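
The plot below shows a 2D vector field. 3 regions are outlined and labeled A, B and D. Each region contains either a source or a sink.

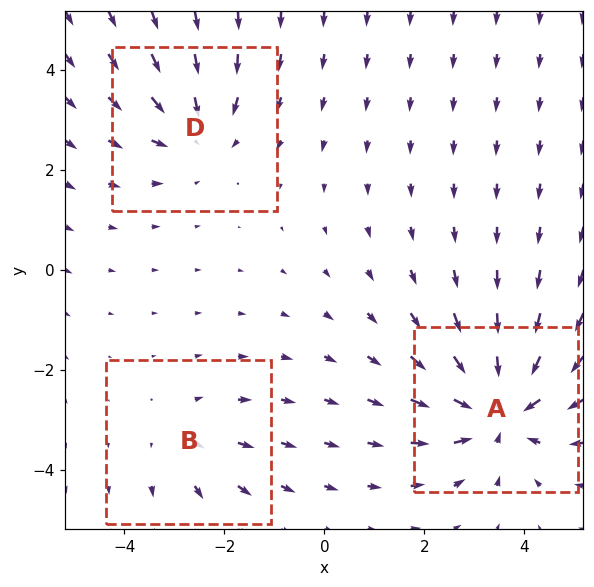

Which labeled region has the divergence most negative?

A

Divergence at each region's feature centre — A: about -5, B: about +2, D: about -3. Region A is most negative.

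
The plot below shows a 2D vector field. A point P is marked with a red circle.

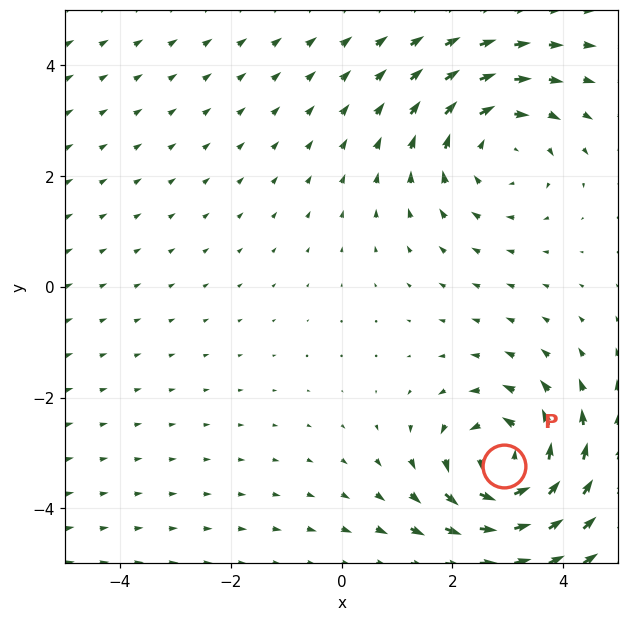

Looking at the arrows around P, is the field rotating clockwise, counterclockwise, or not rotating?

counterclockwise

Near P at (2.9, -3.2) the arrows circulate counterclockwise. The curl (z-component) there is about +4; positive curl means counterclockwise rotation.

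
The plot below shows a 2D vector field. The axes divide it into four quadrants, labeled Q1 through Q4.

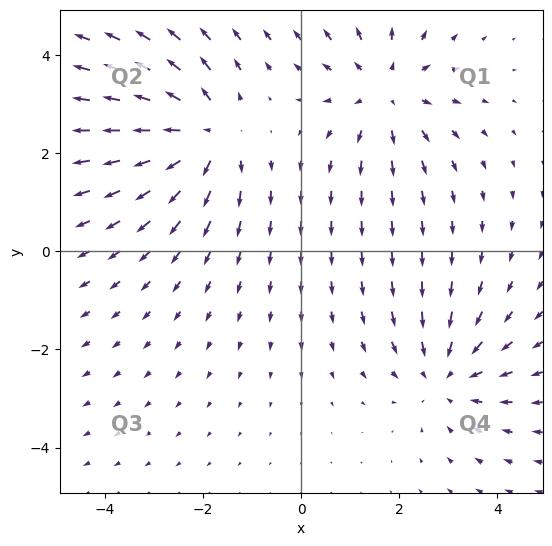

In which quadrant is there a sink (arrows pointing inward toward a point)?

Q4

The sink sits at approximately (3.0, -2.5), which lies in quadrant Q4. The divergence there is about -3, negative as expected for a sink.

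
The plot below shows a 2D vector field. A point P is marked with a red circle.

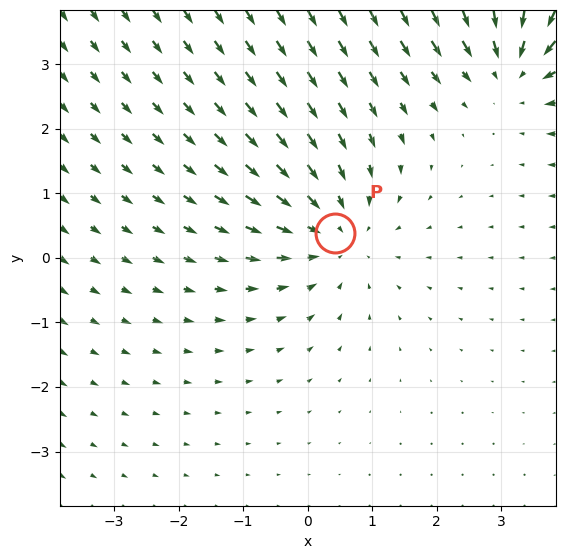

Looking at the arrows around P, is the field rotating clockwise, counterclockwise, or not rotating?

Near P at (0.4, 0.4) the arrows show no circulation. The curl there is ≈0.

not rotating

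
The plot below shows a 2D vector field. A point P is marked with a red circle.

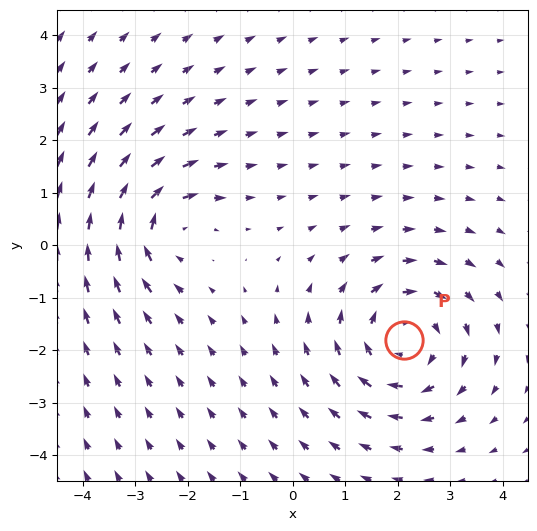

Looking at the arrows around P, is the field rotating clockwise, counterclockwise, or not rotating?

Near P at (2.1, -1.8) the arrows circulate clockwise. The curl (z-component) there is about -4; negative curl means clockwise rotation.

clockwise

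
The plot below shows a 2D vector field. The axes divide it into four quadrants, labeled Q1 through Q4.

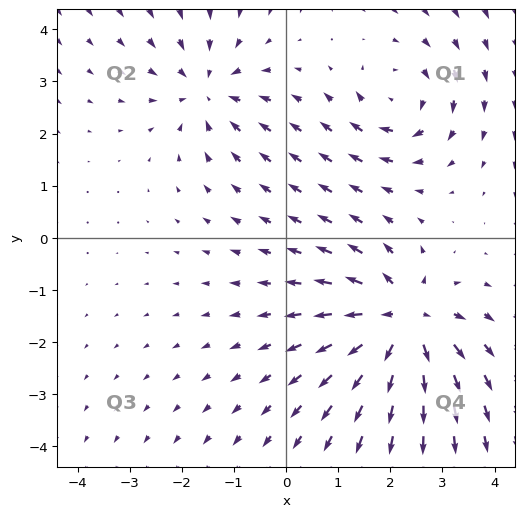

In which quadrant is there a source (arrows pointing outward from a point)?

The source sits at approximately (2.2, -1.6), which lies in quadrant Q4. The divergence there is about +5, positive as expected for a source.

Q4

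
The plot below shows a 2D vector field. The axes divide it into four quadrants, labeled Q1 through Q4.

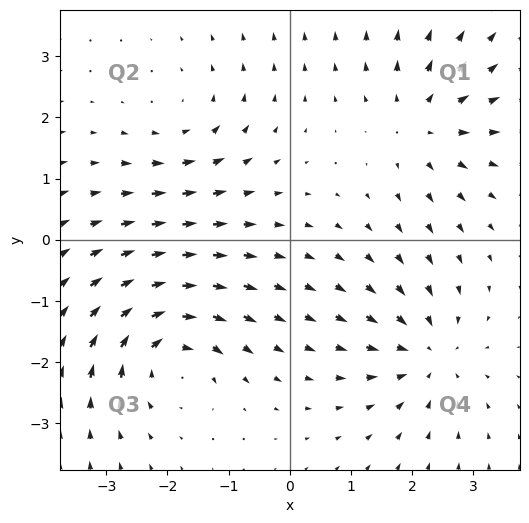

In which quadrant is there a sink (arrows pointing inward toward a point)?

Q4

The sink sits at approximately (2.3, -1.9), which lies in quadrant Q4. The divergence there is about -4, negative as expected for a sink.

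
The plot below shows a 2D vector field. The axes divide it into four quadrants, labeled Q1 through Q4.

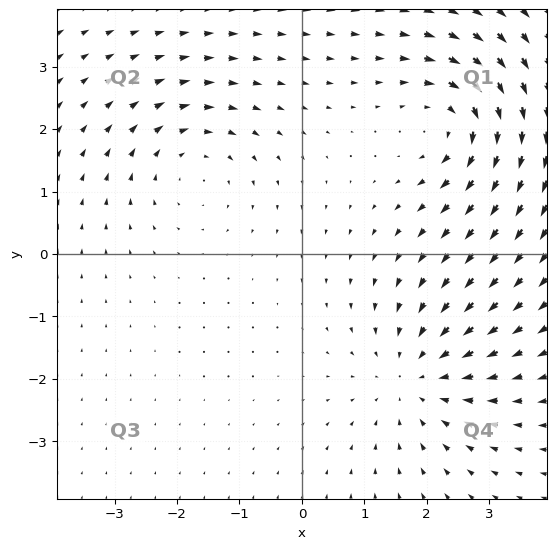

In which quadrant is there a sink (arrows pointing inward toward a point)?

The sink sits at approximately (1.8, -2.0), which lies in quadrant Q4. The divergence there is about -4, negative as expected for a sink.

Q4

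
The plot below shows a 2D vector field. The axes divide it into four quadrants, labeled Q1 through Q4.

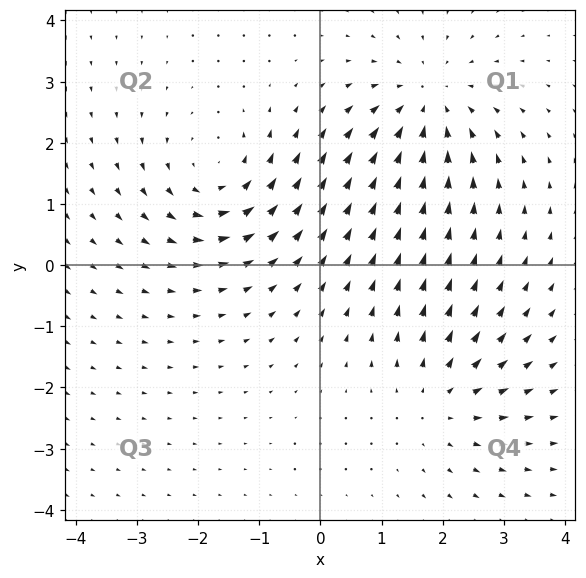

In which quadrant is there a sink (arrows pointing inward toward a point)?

Q1

The sink sits at approximately (1.8, 2.7), which lies in quadrant Q1. The divergence there is about -4, negative as expected for a sink.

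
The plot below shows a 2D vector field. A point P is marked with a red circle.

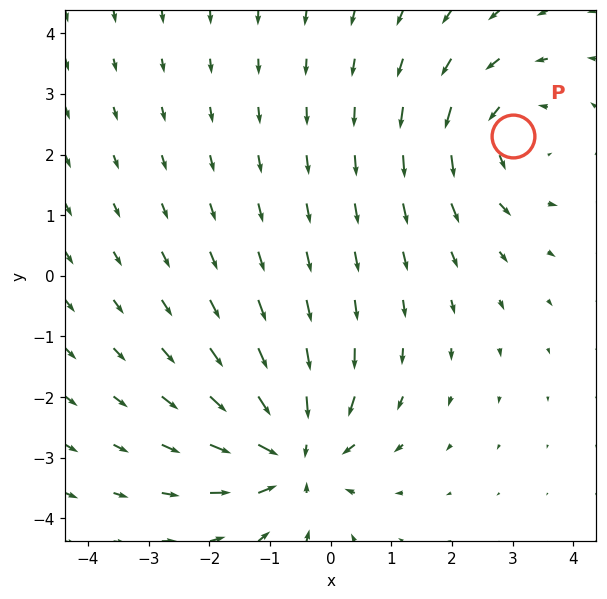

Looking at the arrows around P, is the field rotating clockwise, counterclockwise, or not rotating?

counterclockwise

Near P at (3.0, 2.3) the arrows circulate counterclockwise. The curl (z-component) there is about +2; positive curl means counterclockwise rotation.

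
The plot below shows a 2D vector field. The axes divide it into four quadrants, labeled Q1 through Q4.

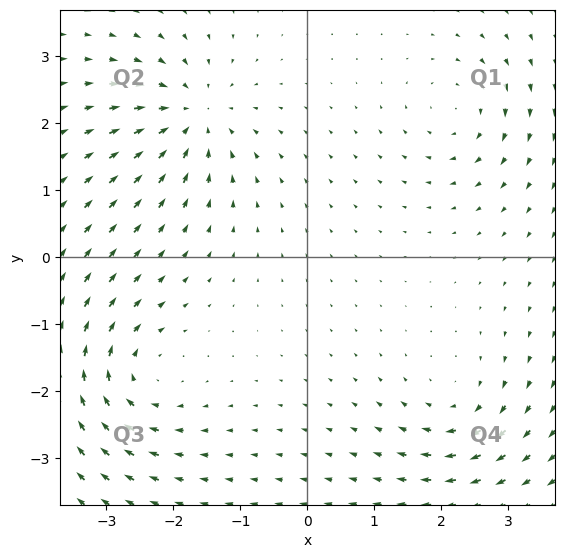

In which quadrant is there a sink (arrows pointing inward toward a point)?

The sink sits at approximately (-1.7, 2.1), which lies in quadrant Q2. The divergence there is about -6, negative as expected for a sink.

Q2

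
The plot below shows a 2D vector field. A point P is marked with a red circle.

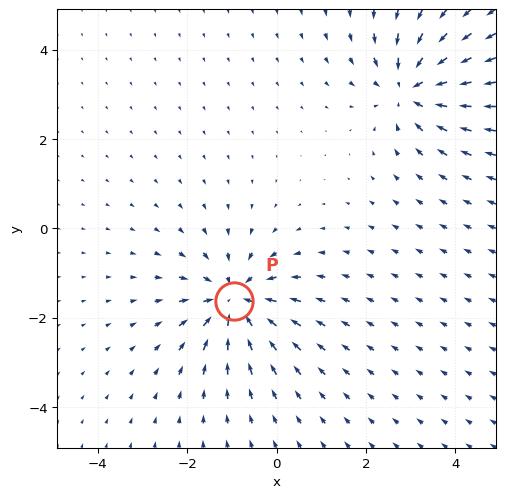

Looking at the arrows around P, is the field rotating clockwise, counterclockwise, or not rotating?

Near P at (-0.9, -1.6) the arrows show no circulation. The curl there is ≈0.

not rotating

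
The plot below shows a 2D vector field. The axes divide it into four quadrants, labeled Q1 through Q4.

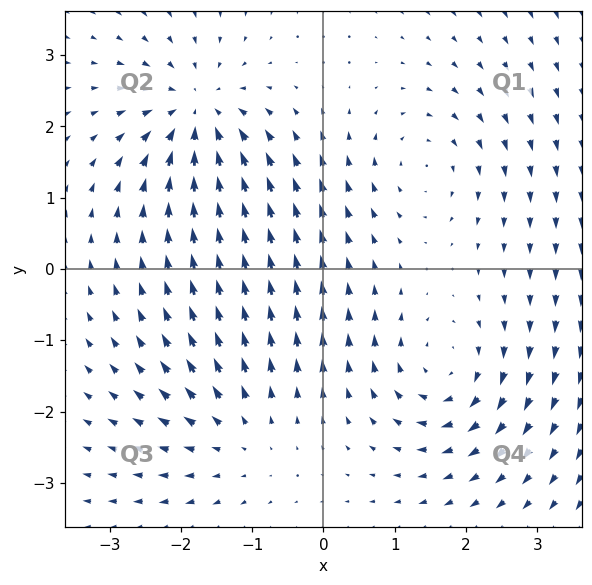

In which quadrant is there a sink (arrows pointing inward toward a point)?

The sink sits at approximately (-1.8, 2.2), which lies in quadrant Q2. The divergence there is about -6, negative as expected for a sink.

Q2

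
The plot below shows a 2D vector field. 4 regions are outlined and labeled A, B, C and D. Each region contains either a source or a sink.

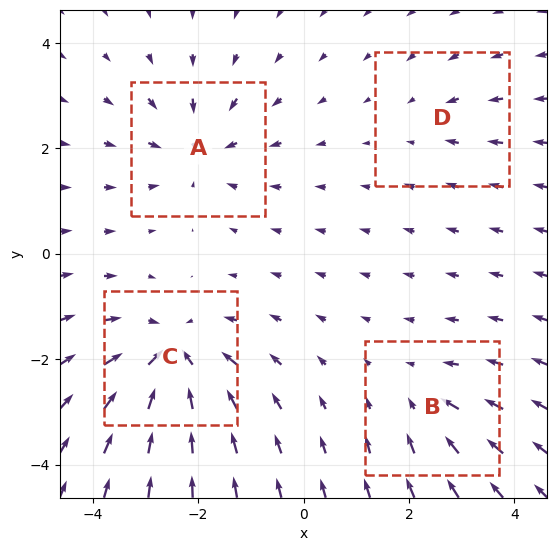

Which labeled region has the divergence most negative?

C

Divergence at each region's feature centre — A: about -5, B: about -3, C: about -7, D: about -2. Region C is most negative.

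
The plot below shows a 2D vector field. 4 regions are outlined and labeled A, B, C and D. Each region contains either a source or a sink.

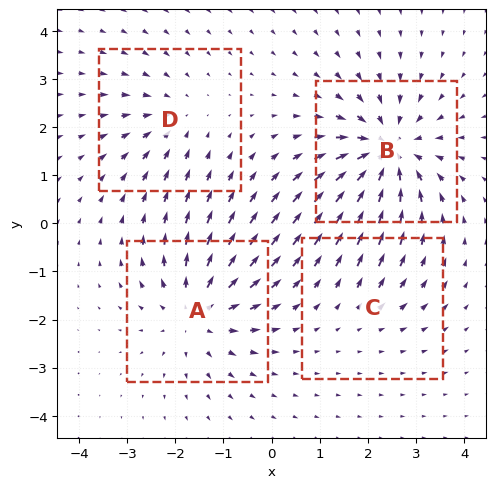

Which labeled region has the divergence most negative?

B

Divergence at each region's feature centre — A: about +5, B: about -6, C: about +2, D: about -3. Region B is most negative.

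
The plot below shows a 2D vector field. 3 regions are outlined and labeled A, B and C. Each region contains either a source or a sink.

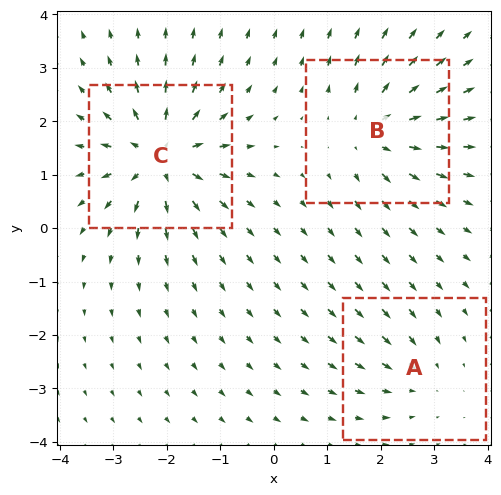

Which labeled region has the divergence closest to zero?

A

Divergence at each region's feature centre — A: about -2, B: about +4, C: about +6. Region A is closest to zero.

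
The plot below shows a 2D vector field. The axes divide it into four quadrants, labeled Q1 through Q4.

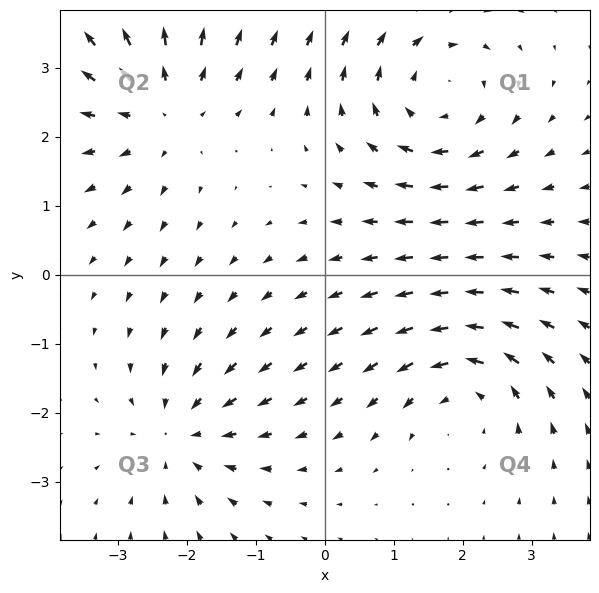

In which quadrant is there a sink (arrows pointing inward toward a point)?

The sink sits at approximately (-2.1, -2.3), which lies in quadrant Q3. The divergence there is about -3, negative as expected for a sink.

Q3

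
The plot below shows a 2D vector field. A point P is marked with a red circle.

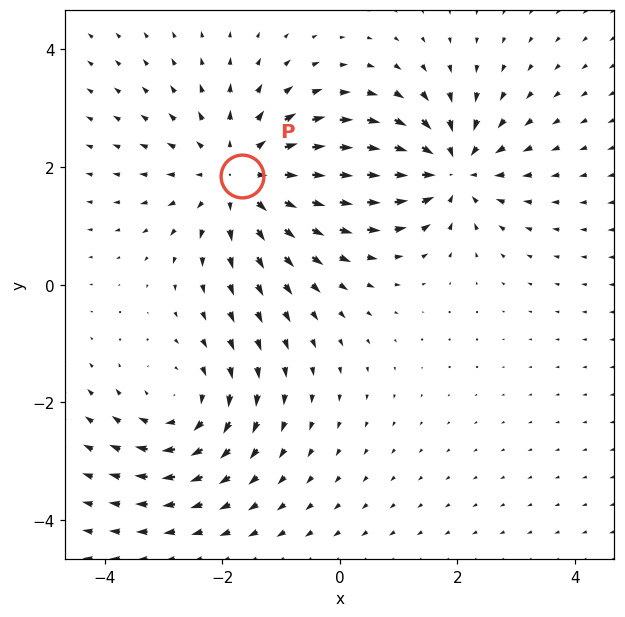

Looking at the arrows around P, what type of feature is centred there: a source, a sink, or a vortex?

At P (-1.7, 1.8) the arrows spread outward. Divergence about +4, curl ≈0 — positive divergence with near-zero curl is a source.

source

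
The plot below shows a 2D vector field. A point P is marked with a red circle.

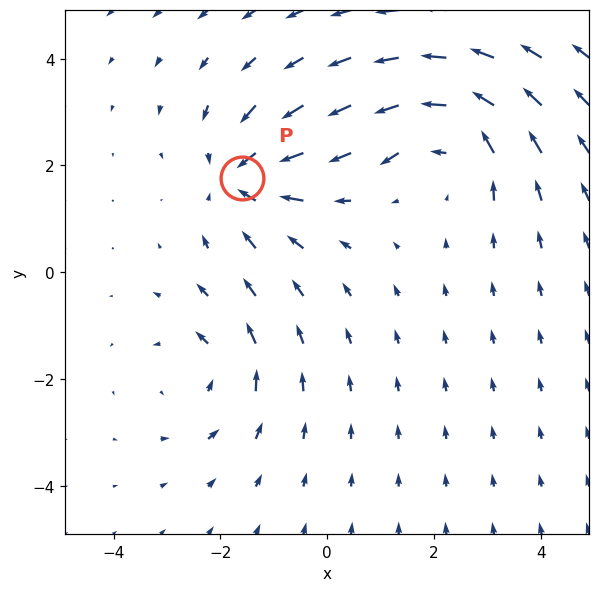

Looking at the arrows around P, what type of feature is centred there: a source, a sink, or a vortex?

sink

At P (-1.6, 1.8) the arrows converge inward. Divergence about -4, curl ≈0 — negative divergence with near-zero curl is a sink.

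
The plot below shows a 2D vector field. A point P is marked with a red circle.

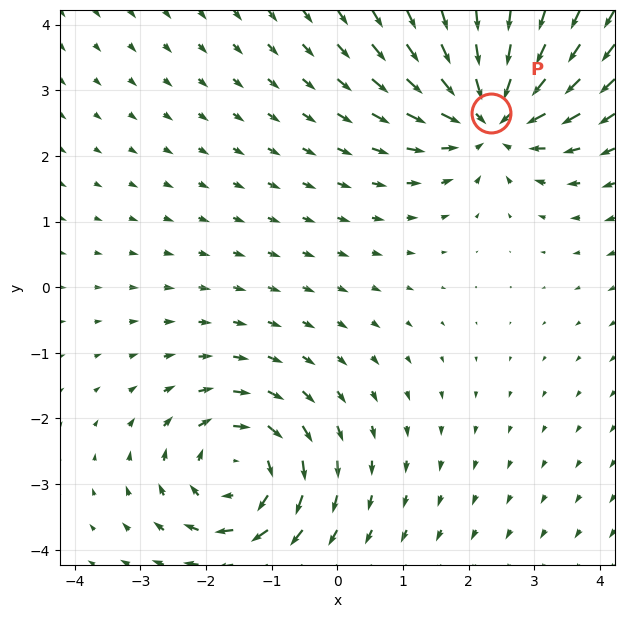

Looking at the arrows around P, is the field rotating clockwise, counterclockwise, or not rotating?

Near P at (2.3, 2.6) the arrows show no circulation. The curl there is ≈0.

not rotating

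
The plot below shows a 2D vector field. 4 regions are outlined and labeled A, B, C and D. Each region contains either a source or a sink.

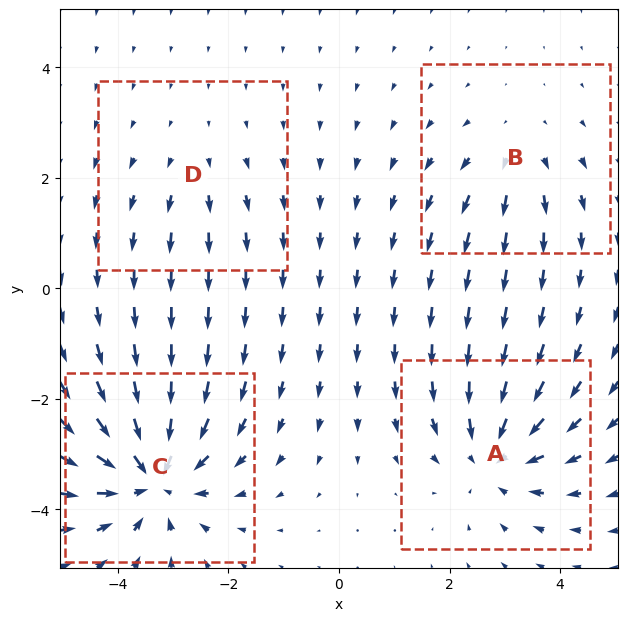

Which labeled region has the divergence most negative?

C

Divergence at each region's feature centre — A: about -5, B: about +3, C: about -7, D: about +2. Region C is most negative.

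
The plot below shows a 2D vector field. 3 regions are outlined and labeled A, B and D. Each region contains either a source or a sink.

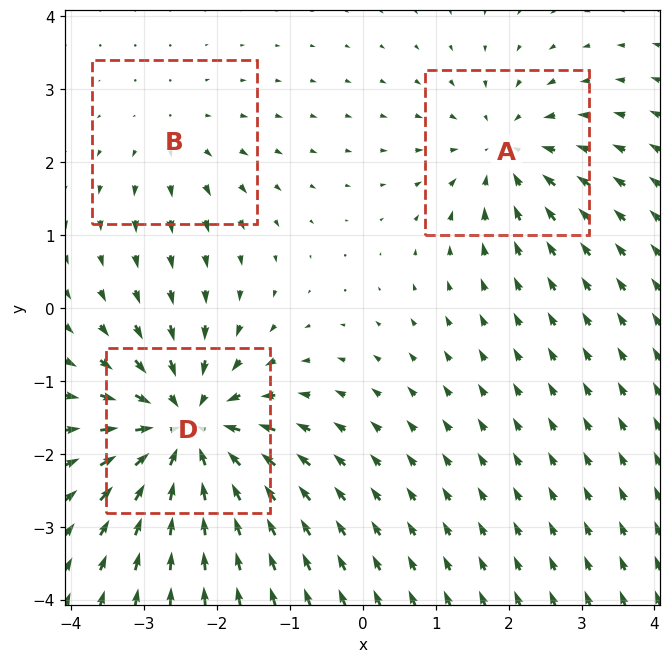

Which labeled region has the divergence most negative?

D

Divergence at each region's feature centre — A: about -3, B: about +2, D: about -6. Region D is most negative.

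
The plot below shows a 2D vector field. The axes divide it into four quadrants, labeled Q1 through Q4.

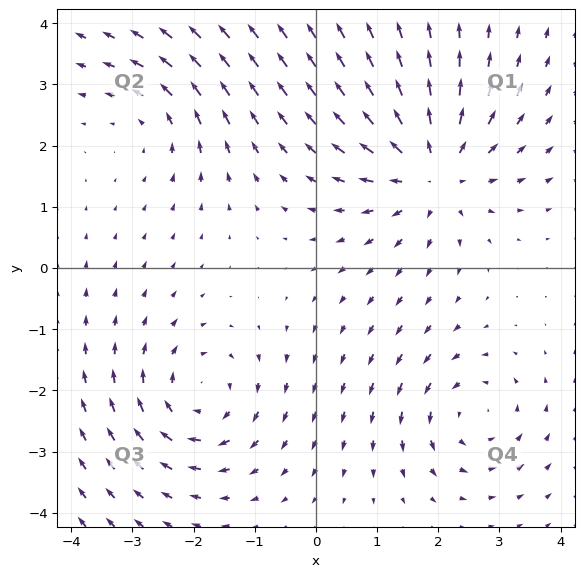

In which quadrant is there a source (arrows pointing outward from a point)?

The source sits at approximately (1.9, 1.6), which lies in quadrant Q1. The divergence there is about +4, positive as expected for a source.

Q1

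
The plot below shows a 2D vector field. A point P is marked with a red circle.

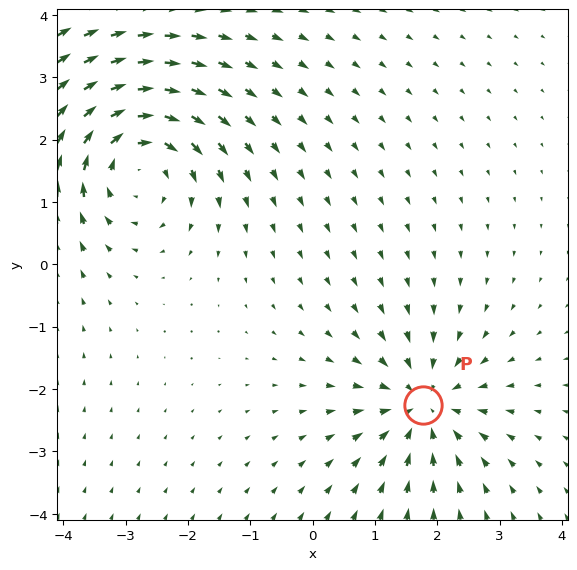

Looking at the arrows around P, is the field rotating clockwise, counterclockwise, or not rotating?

Near P at (1.8, -2.3) the arrows show no circulation. The curl there is ≈0.

not rotating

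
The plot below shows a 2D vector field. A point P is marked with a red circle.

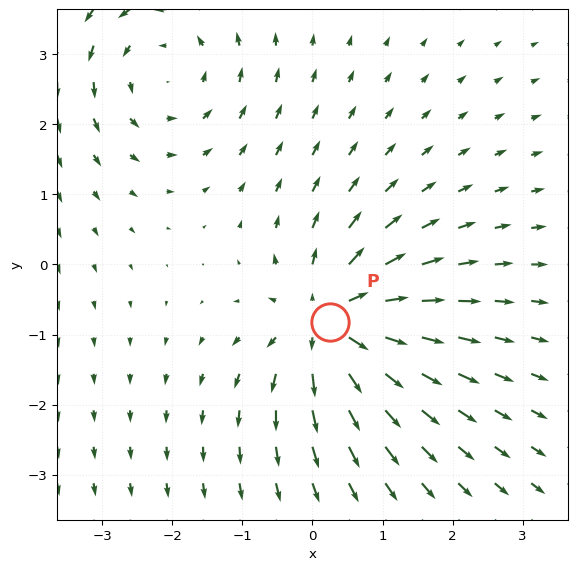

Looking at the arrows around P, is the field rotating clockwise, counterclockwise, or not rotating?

Near P at (0.3, -0.8) the arrows show no circulation. The curl there is ≈0.

not rotating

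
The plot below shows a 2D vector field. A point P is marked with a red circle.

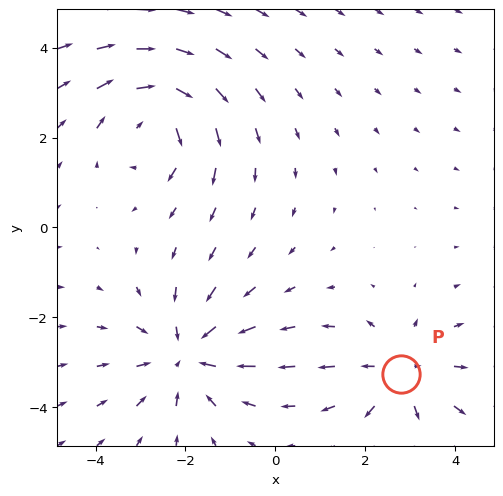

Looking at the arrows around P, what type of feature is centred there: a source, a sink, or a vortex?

At P (2.8, -3.3) the arrows spread outward. Divergence about +4, curl ≈0 — positive divergence with near-zero curl is a source.

source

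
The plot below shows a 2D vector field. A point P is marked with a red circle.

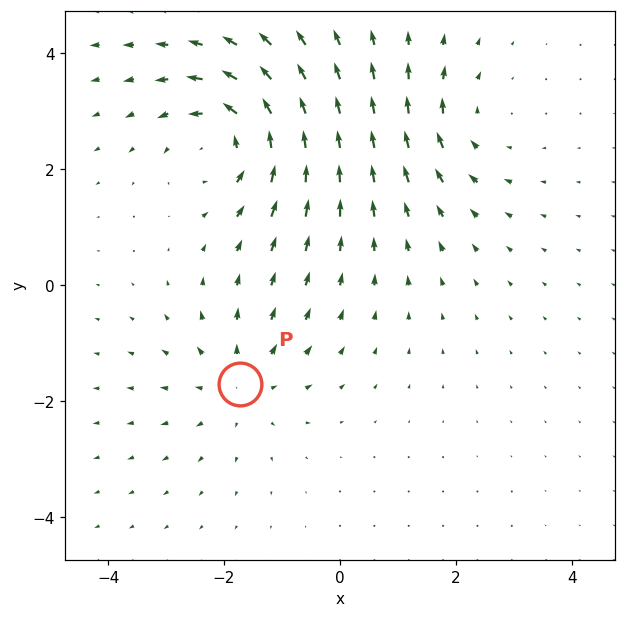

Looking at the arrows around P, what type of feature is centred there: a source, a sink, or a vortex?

At P (-1.7, -1.7) the arrows spread outward. Divergence about +3, curl ≈0 — positive divergence with near-zero curl is a source.

source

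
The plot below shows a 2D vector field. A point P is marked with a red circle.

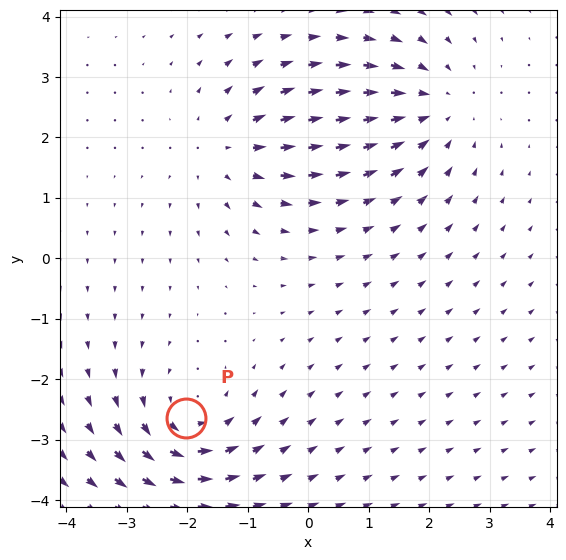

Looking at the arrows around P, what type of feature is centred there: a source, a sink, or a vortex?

vortex

At P (-2.0, -2.6) the arrows circulate counterclockwise. Divergence ≈0, curl about +5 — near-zero divergence with nonzero curl is a vortex.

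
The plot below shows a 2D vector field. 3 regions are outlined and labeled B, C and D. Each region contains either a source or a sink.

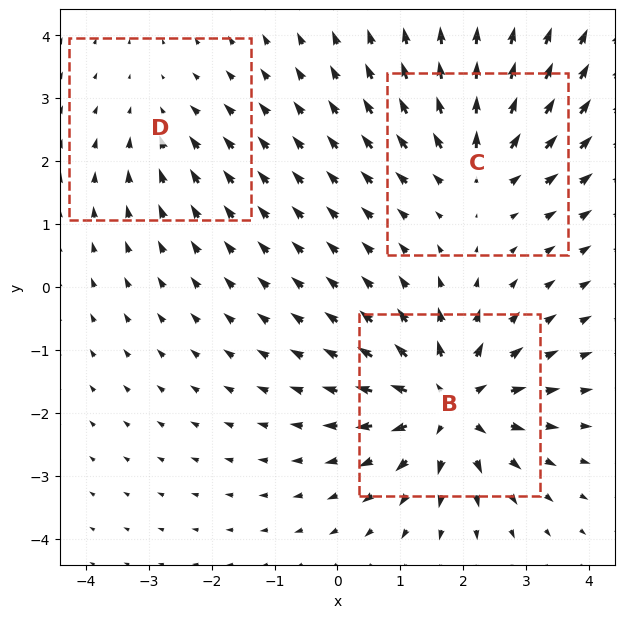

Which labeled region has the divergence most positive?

Divergence at each region's feature centre — B: about +6, C: about +4, D: about -2. Region B is most positive.

B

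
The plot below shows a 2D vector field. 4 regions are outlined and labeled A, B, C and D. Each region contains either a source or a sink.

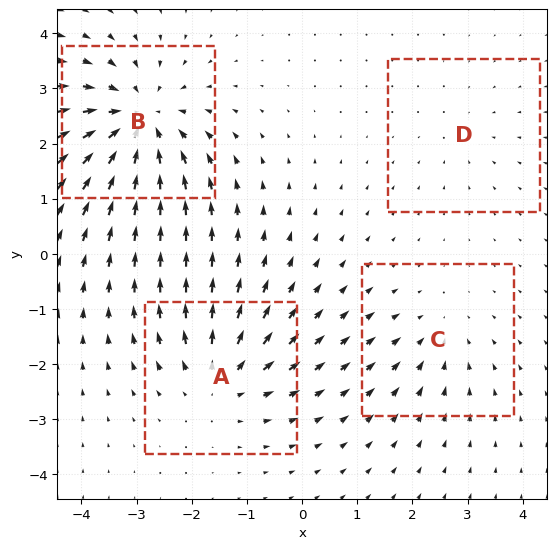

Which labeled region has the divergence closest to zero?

Divergence at each region's feature centre — A: about +5, B: about -7, C: about -3, D: about -2. Region D is closest to zero.

D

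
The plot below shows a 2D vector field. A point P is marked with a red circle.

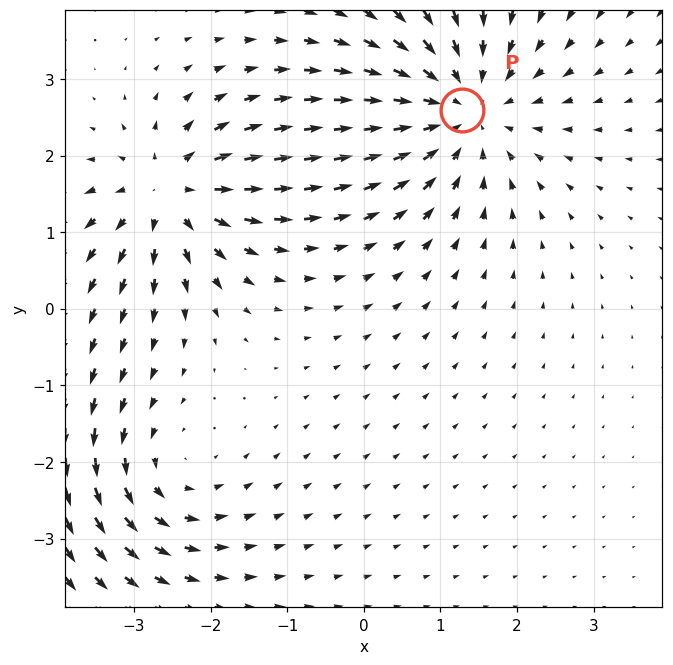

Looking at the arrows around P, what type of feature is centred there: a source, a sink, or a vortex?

sink

At P (1.3, 2.6) the arrows converge inward. Divergence about -3, curl ≈0 — negative divergence with near-zero curl is a sink.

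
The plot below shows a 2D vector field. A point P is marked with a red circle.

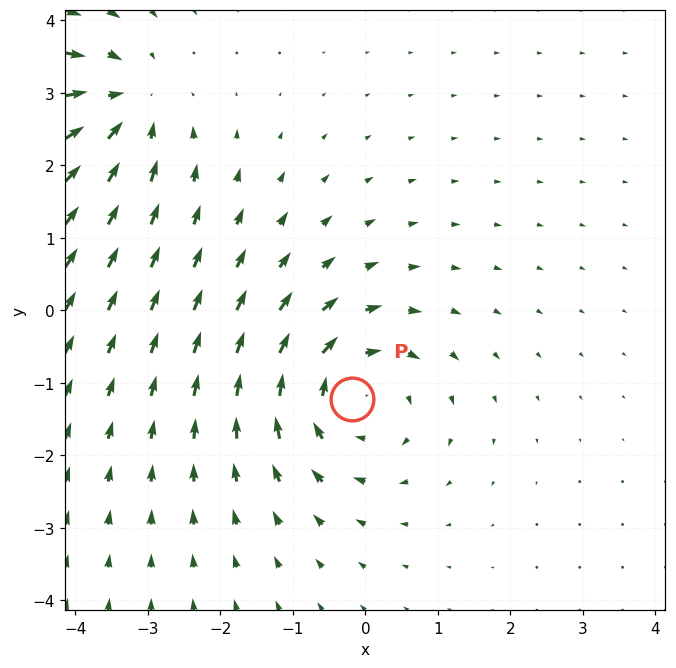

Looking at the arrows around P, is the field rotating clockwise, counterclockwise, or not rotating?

clockwise

Near P at (-0.2, -1.2) the arrows circulate clockwise. The curl (z-component) there is about -4; negative curl means clockwise rotation.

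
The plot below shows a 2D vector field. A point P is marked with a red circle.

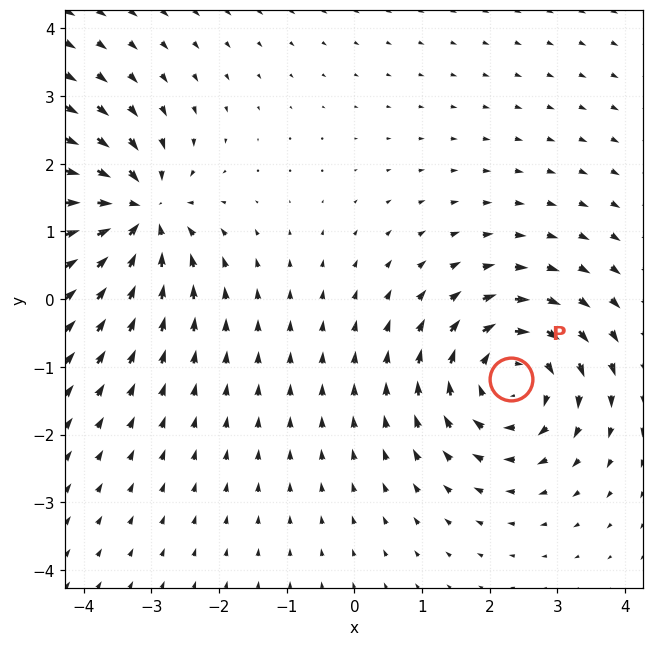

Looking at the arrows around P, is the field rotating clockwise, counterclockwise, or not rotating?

Near P at (2.3, -1.2) the arrows circulate clockwise. The curl (z-component) there is about -5; negative curl means clockwise rotation.

clockwise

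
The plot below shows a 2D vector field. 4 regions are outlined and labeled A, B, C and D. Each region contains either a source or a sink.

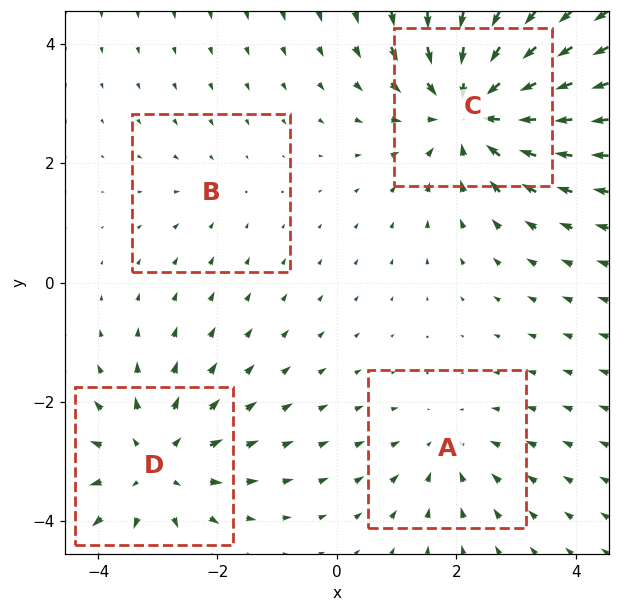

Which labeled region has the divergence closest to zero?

Divergence at each region's feature centre — A: about -3, B: about -2, C: about -6, D: about +4. Region B is closest to zero.

B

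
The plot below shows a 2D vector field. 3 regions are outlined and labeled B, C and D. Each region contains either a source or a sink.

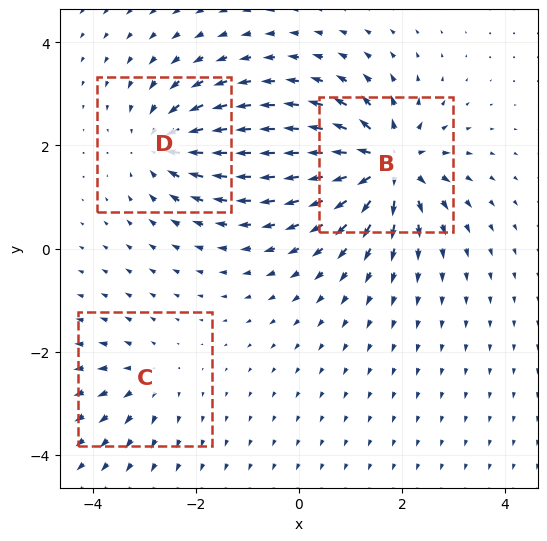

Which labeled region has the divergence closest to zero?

C

Divergence at each region's feature centre — B: about +6, C: about +3, D: about -4. Region C is closest to zero.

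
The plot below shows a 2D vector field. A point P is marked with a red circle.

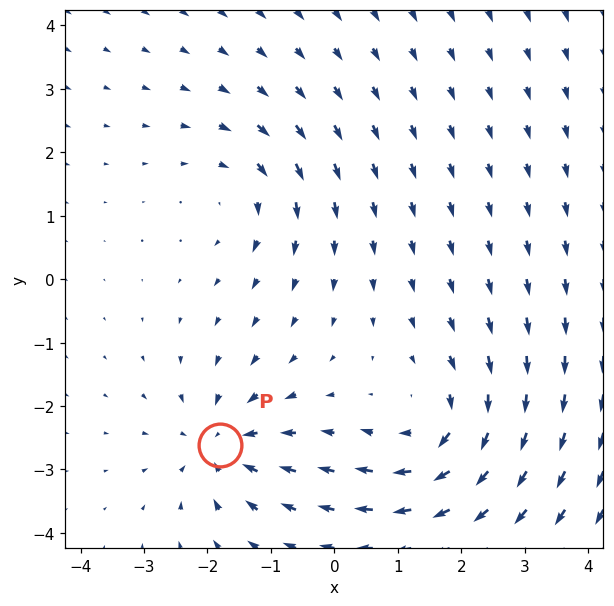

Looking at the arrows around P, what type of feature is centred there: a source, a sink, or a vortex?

At P (-1.8, -2.6) the arrows converge inward. Divergence about -4, curl ≈0 — negative divergence with near-zero curl is a sink.

sink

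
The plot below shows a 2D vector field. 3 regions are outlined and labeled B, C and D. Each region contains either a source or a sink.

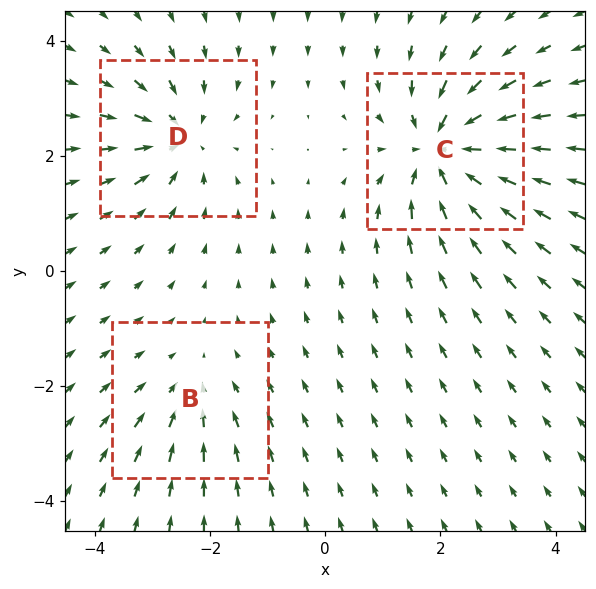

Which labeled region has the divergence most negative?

C

Divergence at each region's feature centre — B: about -2, C: about -5, D: about -4. Region C is most negative.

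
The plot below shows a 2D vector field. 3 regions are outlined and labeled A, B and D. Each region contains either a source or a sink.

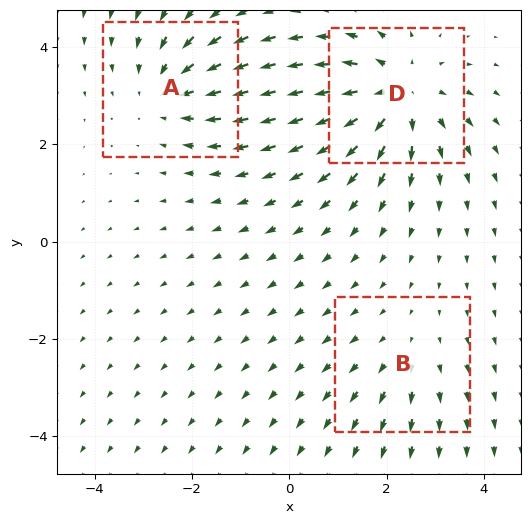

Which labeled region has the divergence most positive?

Divergence at each region's feature centre — A: about -3, B: about +2, D: about +4. Region D is most positive.

D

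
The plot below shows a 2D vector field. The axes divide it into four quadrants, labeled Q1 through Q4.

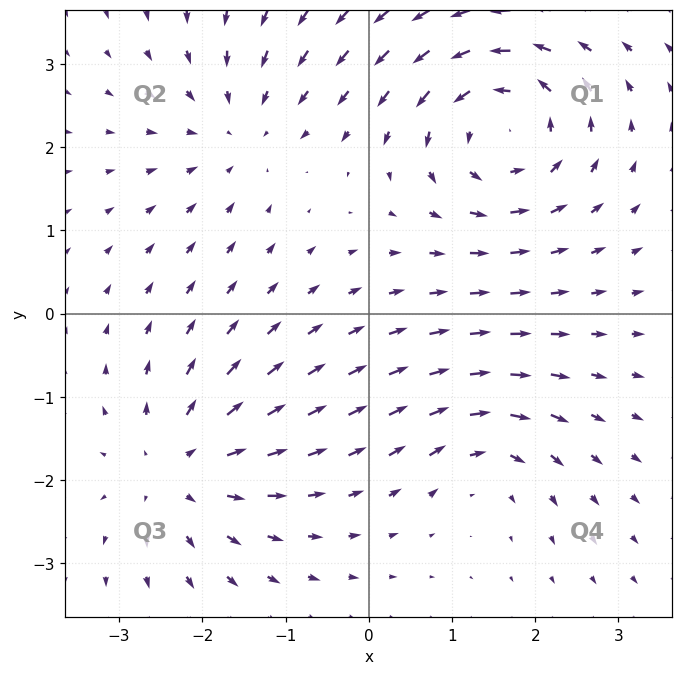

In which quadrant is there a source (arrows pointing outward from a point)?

The source sits at approximately (-2.3, -1.9), which lies in quadrant Q3. The divergence there is about +4, positive as expected for a source.

Q3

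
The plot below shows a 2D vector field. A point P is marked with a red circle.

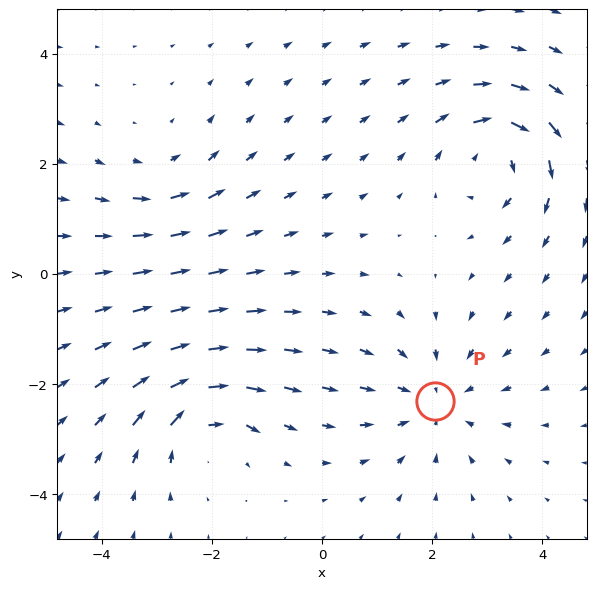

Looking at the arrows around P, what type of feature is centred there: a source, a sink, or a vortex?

At P (2.1, -2.3) the arrows converge inward. Divergence about -4, curl ≈0 — negative divergence with near-zero curl is a sink.

sink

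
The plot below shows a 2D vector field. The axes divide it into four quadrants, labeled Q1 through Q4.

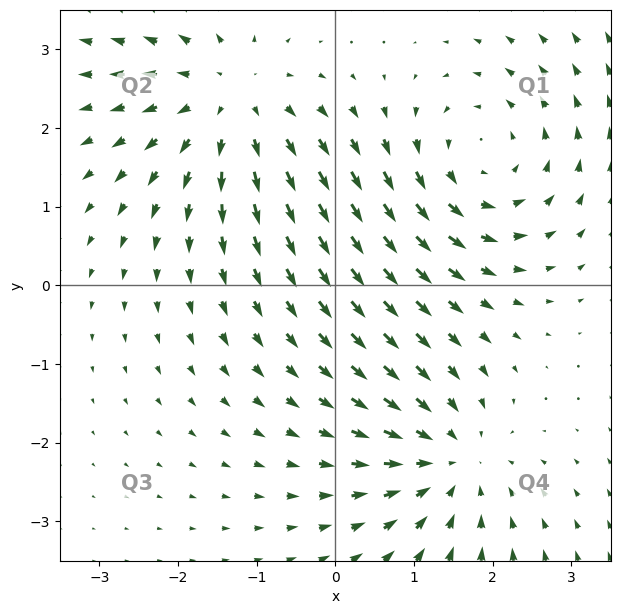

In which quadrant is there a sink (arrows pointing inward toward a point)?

The sink sits at approximately (1.5, -2.2), which lies in quadrant Q4. The divergence there is about -4, negative as expected for a sink.

Q4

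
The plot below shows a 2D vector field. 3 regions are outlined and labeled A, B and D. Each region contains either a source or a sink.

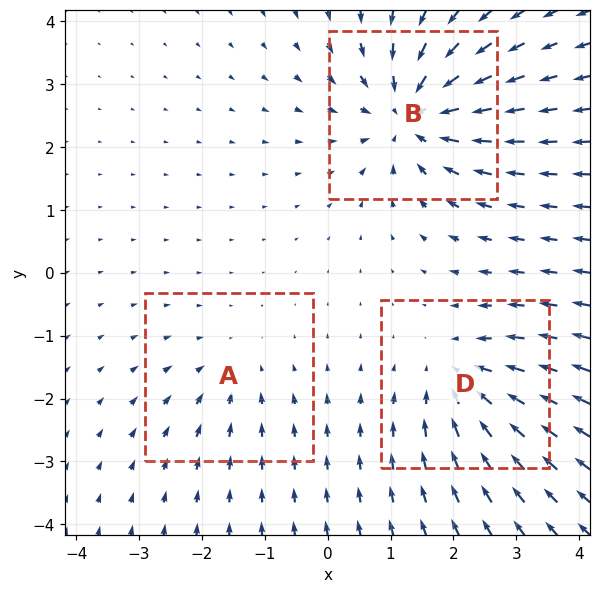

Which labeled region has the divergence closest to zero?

Divergence at each region's feature centre — A: about -2, B: about -5, D: about -4. Region A is closest to zero.

A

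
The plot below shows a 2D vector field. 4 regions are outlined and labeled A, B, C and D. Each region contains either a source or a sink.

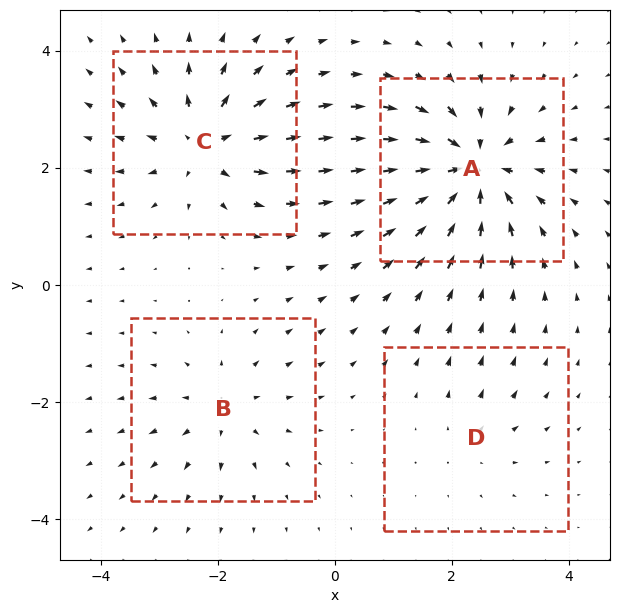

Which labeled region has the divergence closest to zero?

Divergence at each region's feature centre — A: about -8, B: about +4, C: about +6, D: about +2. Region D is closest to zero.

D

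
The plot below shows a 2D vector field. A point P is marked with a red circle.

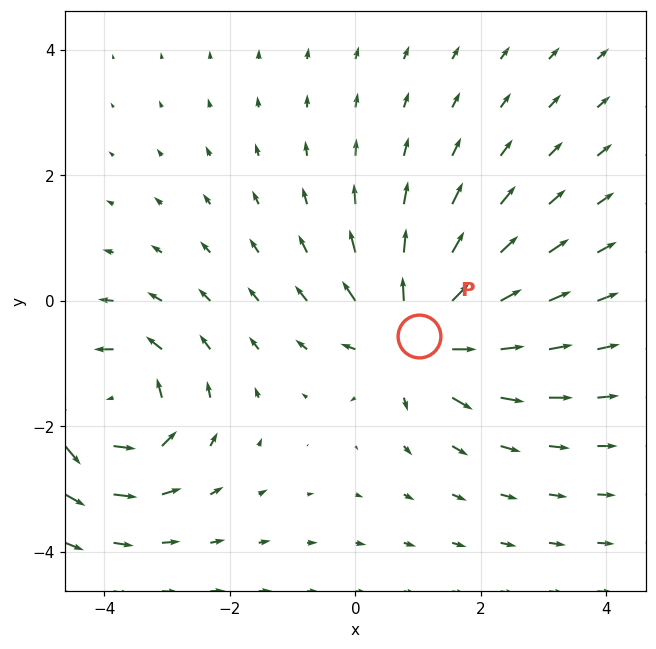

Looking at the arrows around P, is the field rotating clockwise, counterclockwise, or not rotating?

Near P at (1.0, -0.6) the arrows show no circulation. The curl there is ≈0.

not rotating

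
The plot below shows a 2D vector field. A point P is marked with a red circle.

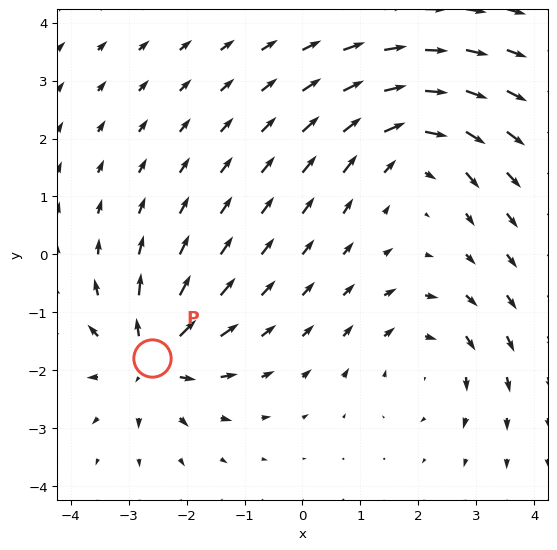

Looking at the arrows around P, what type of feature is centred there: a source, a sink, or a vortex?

At P (-2.6, -1.8) the arrows spread outward. Divergence about +7, curl ≈0 — positive divergence with near-zero curl is a source.

source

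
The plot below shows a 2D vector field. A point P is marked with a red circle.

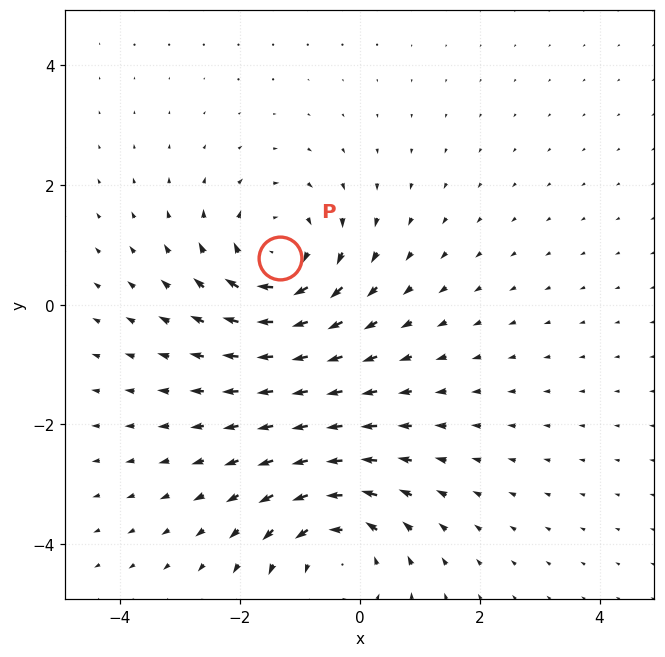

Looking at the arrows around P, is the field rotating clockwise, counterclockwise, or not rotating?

clockwise

Near P at (-1.3, 0.8) the arrows circulate clockwise. The curl (z-component) there is about -5; negative curl means clockwise rotation.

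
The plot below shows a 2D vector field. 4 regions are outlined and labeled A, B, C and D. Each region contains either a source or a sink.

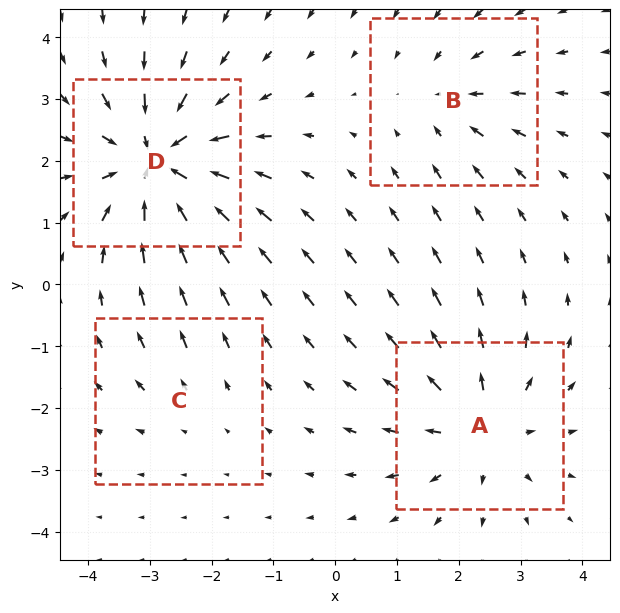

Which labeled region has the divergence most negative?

Divergence at each region's feature centre — A: about +5, B: about -3, C: about +2, D: about -6. Region D is most negative.

D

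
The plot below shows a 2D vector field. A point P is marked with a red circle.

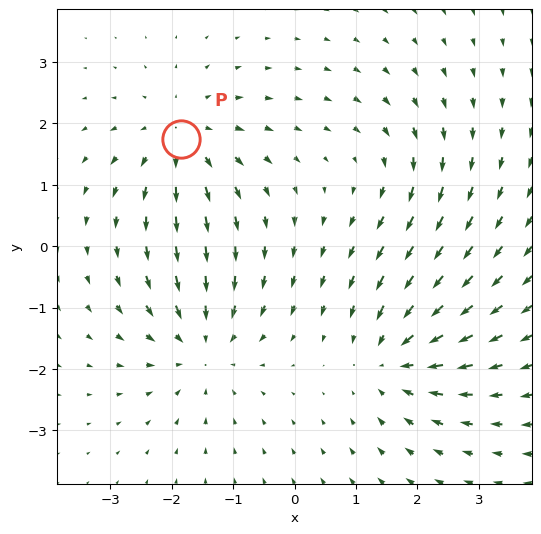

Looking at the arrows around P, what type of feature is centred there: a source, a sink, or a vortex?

At P (-1.8, 1.8) the arrows spread outward. Divergence about +5, curl ≈0 — positive divergence with near-zero curl is a source.

source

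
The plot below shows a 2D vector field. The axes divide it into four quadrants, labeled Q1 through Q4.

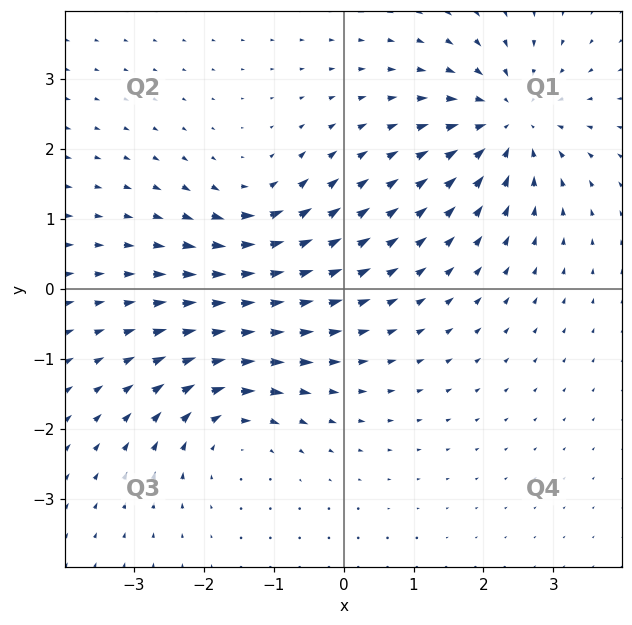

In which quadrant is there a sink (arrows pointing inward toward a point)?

The sink sits at approximately (2.4, 2.4), which lies in quadrant Q1. The divergence there is about -5, negative as expected for a sink.

Q1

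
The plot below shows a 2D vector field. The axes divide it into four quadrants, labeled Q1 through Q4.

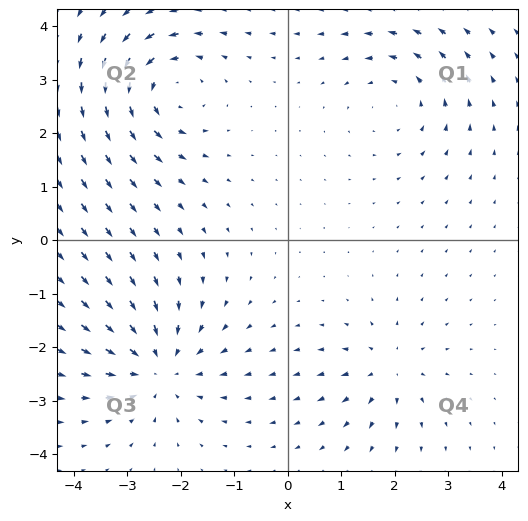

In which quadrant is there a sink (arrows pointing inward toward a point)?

The sink sits at approximately (-2.4, -2.4), which lies in quadrant Q3. The divergence there is about -5, negative as expected for a sink.

Q3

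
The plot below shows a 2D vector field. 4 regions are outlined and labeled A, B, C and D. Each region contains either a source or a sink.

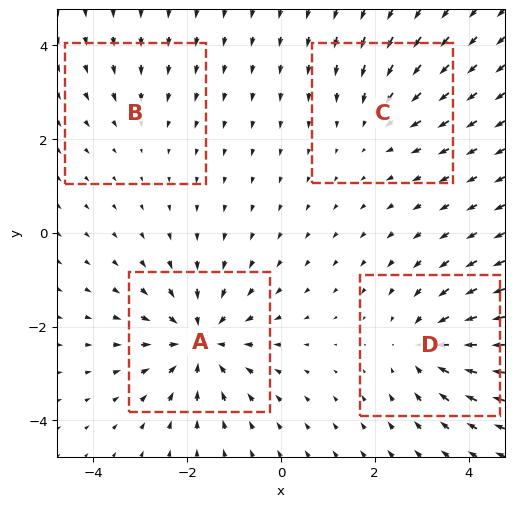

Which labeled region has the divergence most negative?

A

Divergence at each region's feature centre — A: about -7, B: about -2, C: about -3, D: about -5. Region A is most negative.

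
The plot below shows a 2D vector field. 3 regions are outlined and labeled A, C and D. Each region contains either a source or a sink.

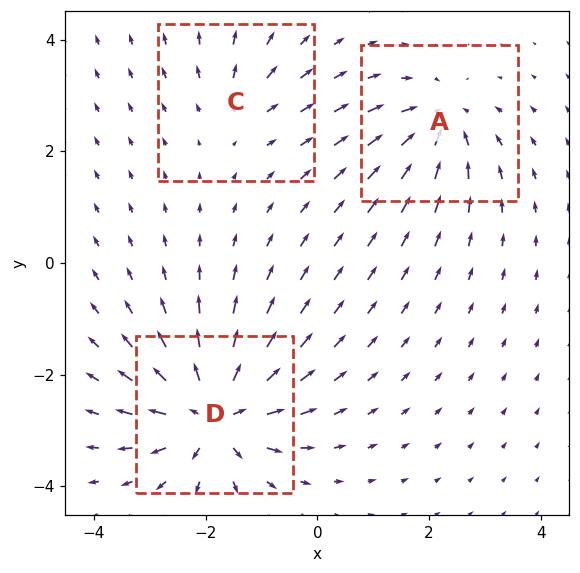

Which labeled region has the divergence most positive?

D

Divergence at each region's feature centre — A: about -4, C: about +2, D: about +7. Region D is most positive.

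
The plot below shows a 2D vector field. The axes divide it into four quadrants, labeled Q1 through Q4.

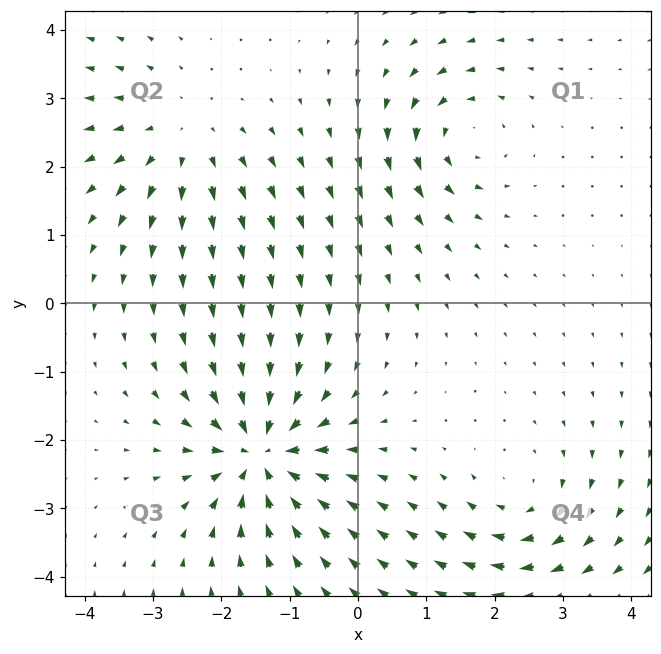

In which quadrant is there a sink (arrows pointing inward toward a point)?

Q3

The sink sits at approximately (-1.4, -2.2), which lies in quadrant Q3. The divergence there is about -7, negative as expected for a sink.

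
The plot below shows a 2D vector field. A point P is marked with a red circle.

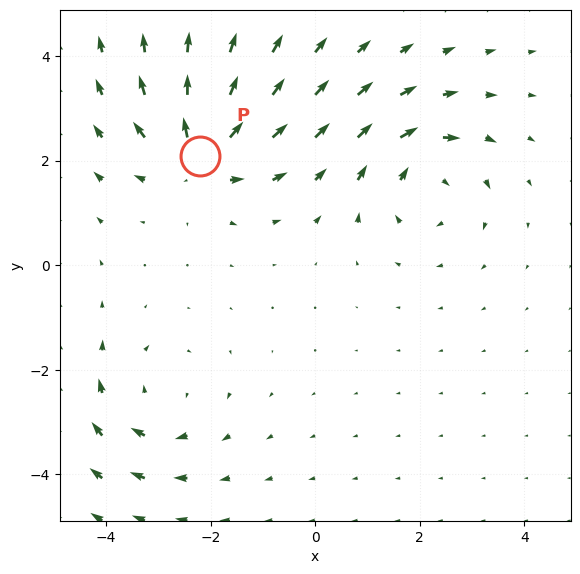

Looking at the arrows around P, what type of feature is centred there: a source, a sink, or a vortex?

source

At P (-2.2, 2.1) the arrows spread outward. Divergence about +6, curl ≈0 — positive divergence with near-zero curl is a source.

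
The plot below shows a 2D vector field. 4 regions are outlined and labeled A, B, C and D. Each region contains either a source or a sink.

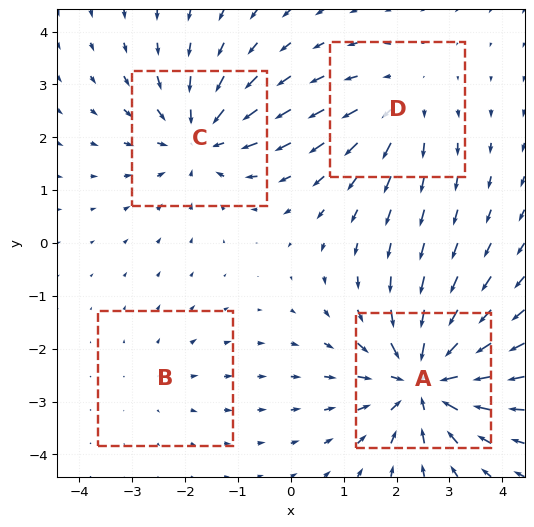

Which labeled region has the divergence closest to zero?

Divergence at each region's feature centre — A: about -7, B: about +2, C: about -5, D: about +3. Region B is closest to zero.

B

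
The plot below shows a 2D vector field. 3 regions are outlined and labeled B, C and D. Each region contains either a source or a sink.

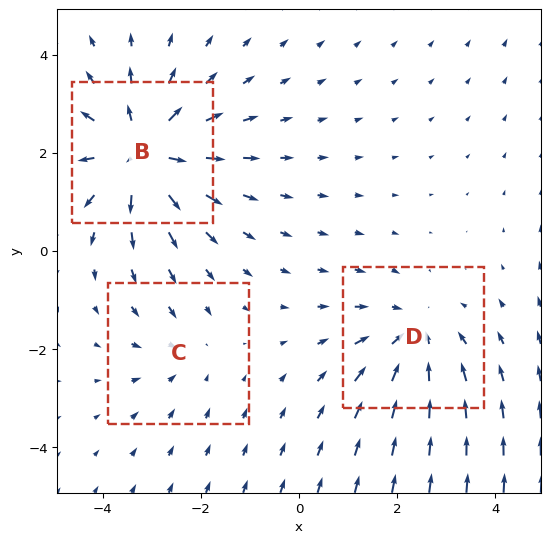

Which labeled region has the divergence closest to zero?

Divergence at each region's feature centre — B: about +5, C: about -2, D: about -3. Region C is closest to zero.

C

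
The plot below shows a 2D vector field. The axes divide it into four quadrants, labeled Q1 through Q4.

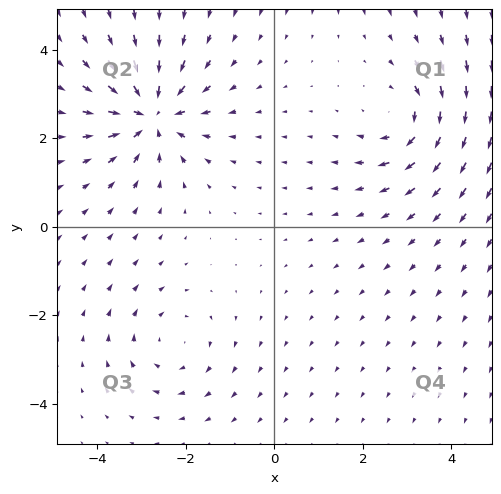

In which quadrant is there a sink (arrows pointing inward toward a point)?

The sink sits at approximately (-2.8, 2.5), which lies in quadrant Q2. The divergence there is about -6, negative as expected for a sink.

Q2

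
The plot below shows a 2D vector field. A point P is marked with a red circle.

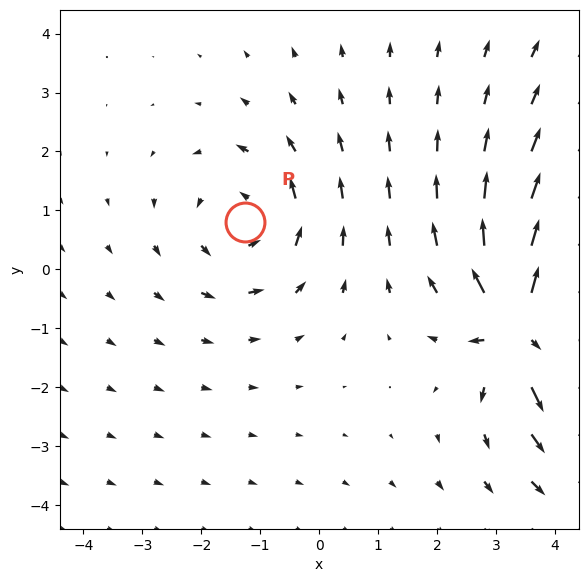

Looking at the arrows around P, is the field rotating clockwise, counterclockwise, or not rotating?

counterclockwise

Near P at (-1.3, 0.8) the arrows circulate counterclockwise. The curl (z-component) there is about +3; positive curl means counterclockwise rotation.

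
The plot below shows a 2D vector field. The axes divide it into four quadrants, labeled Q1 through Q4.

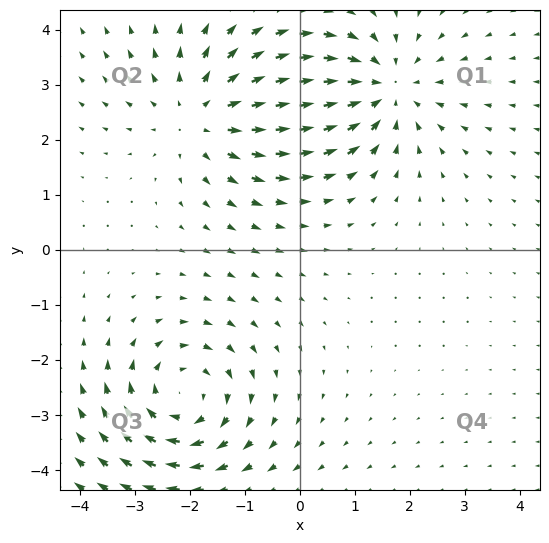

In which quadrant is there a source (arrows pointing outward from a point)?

Q2

The source sits at approximately (-1.8, 2.4), which lies in quadrant Q2. The divergence there is about +4, positive as expected for a source.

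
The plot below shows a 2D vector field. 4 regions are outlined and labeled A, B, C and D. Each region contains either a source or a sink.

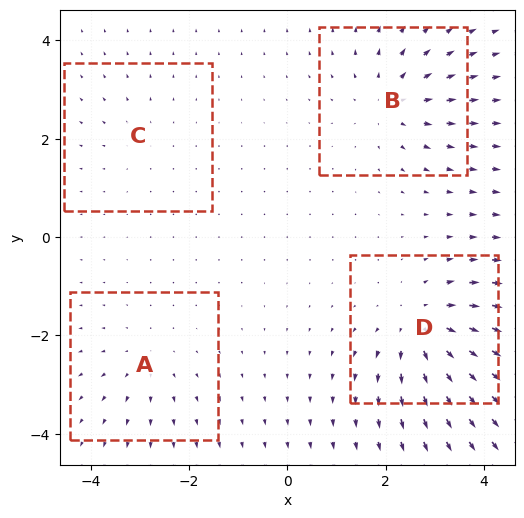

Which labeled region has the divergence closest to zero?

Divergence at each region's feature centre — A: about +3, B: about +5, C: about +2, D: about +6. Region C is closest to zero.

C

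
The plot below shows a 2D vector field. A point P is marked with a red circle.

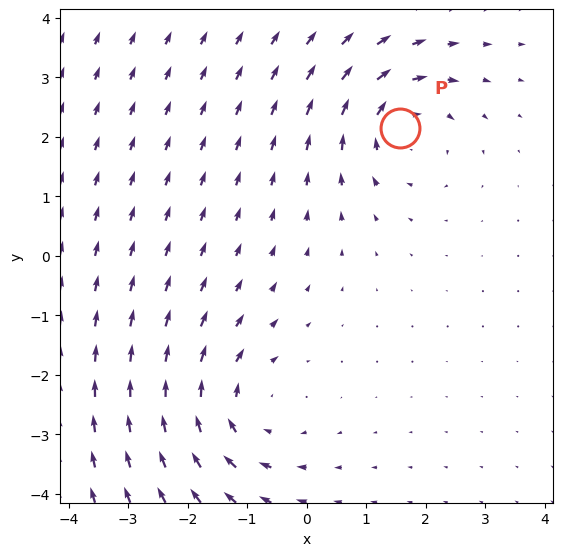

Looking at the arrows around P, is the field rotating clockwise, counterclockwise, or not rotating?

clockwise

Near P at (1.6, 2.2) the arrows circulate clockwise. The curl (z-component) there is about -3; negative curl means clockwise rotation.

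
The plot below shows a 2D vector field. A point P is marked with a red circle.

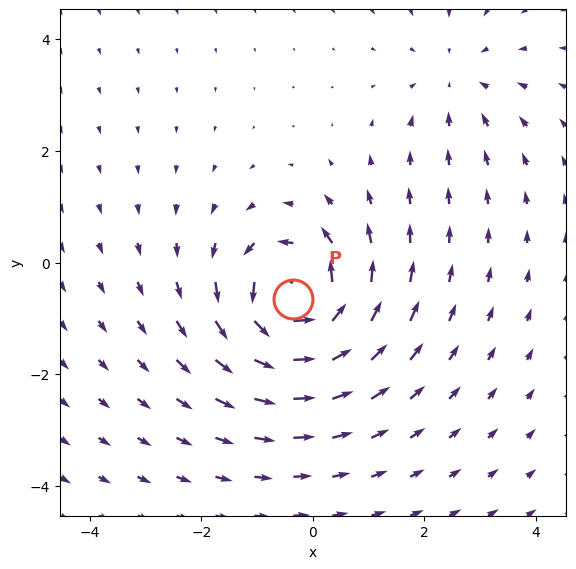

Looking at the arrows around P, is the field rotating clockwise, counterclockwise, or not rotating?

Near P at (-0.4, -0.7) the arrows circulate counterclockwise. The curl (z-component) there is about +6; positive curl means counterclockwise rotation.

counterclockwise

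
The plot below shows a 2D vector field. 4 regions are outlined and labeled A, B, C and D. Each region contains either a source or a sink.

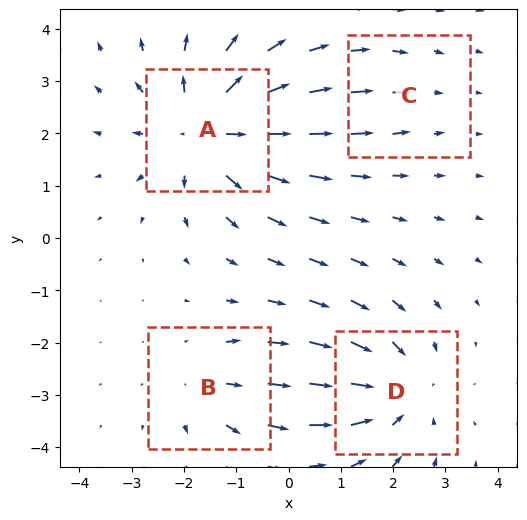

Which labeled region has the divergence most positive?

A

Divergence at each region's feature centre — A: about +6, B: about +3, C: about -2, D: about -4. Region A is most positive.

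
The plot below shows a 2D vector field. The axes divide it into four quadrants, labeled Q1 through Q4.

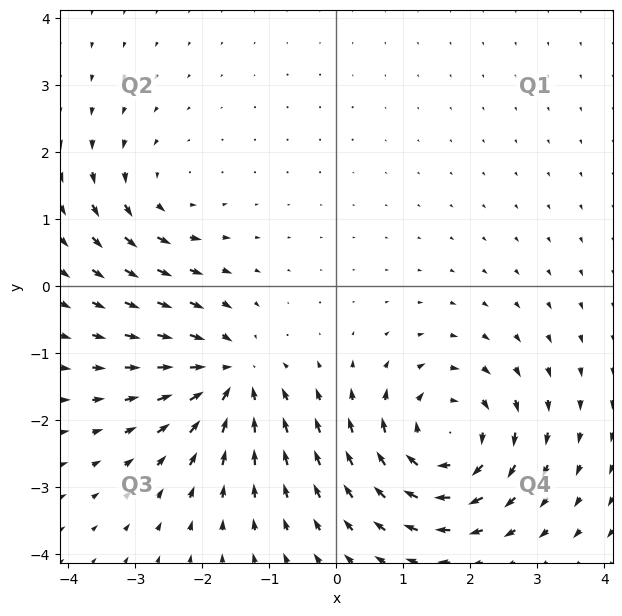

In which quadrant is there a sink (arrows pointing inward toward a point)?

The sink sits at approximately (-1.6, -1.4), which lies in quadrant Q3. The divergence there is about -5, negative as expected for a sink.

Q3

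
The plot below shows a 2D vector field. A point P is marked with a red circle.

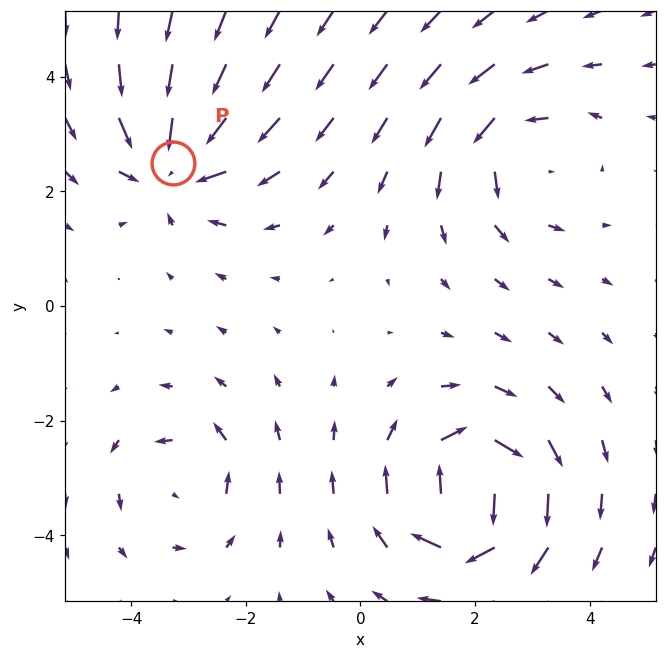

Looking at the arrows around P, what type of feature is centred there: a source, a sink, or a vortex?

sink

At P (-3.3, 2.5) the arrows converge inward. Divergence about -5, curl ≈0 — negative divergence with near-zero curl is a sink.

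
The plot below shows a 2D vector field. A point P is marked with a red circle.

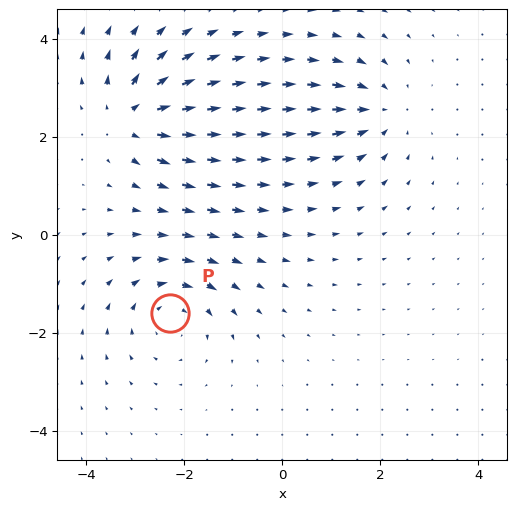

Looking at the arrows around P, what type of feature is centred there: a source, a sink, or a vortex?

vortex

At P (-2.3, -1.6) the arrows circulate clockwise. Divergence ≈0, curl about -3 — near-zero divergence with nonzero curl is a vortex.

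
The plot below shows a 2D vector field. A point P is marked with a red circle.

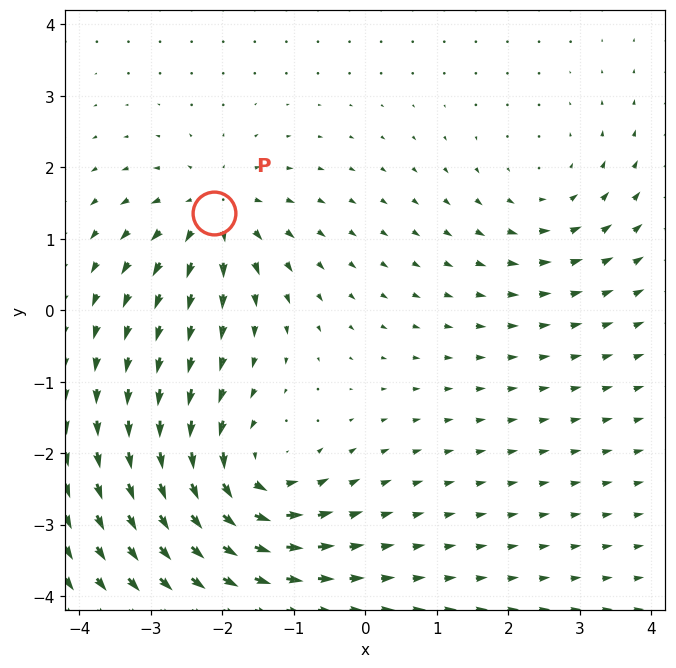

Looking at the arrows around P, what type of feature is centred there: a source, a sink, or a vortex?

source

At P (-2.1, 1.4) the arrows spread outward. Divergence about +4, curl ≈0 — positive divergence with near-zero curl is a source.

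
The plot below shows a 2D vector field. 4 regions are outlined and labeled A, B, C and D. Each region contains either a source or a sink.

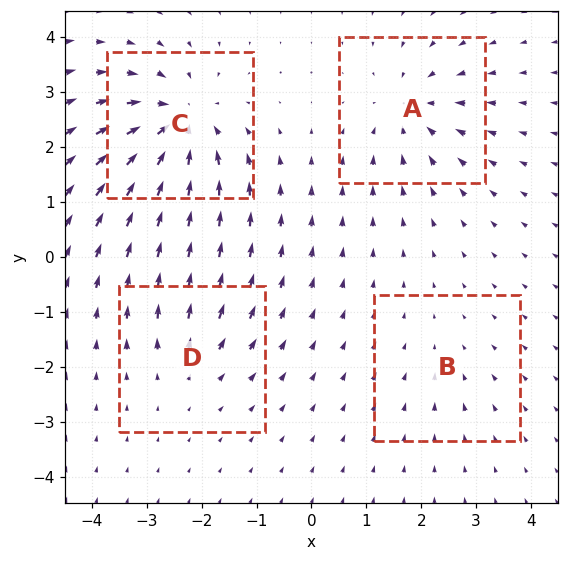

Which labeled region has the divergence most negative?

Divergence at each region's feature centre — A: about -5, B: about -2, C: about -7, D: about +3. Region C is most negative.

C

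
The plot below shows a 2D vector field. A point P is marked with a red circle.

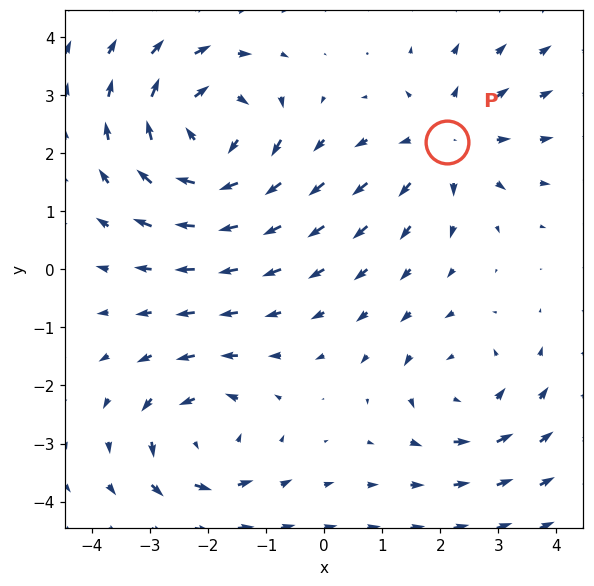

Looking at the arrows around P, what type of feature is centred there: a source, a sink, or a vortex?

At P (2.1, 2.2) the arrows spread outward. Divergence about +3, curl ≈0 — positive divergence with near-zero curl is a source.

source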